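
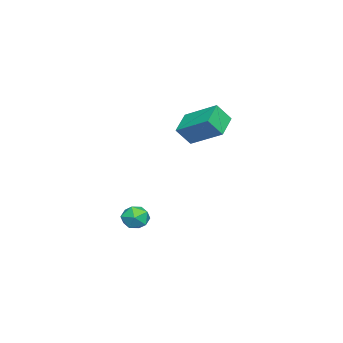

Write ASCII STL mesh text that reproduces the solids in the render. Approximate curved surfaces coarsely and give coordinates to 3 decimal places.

solid 
facet normal -0.223 0.322 0.920
outer loop
vertex 0.103 -1.918 -1.864
vertex -0.465 -2.386 -1.838
vertex 0.199 -2.6 -1.602
endloop
endfacet
facet normal 0.478 0.373 0.795
outer loop
vertex 0.103 -1.918 -1.864
vertex 0.199 -2.6 -1.602
vertex 0.705 -2.301 -2.046
endloop
endfacet
facet normal 0.570 0.790 0.224
outer loop
vertex 0.103 -1.918 -1.864
vertex 0.705 -2.301 -2.046
vertex 0.354 -1.903 -2.555
endloop
endfacet
facet normal -0.073 0.997 -0.005
outer loop
vertex 0.103 -1.918 -1.864
vertex 0.354 -1.903 -2.555
vertex -0.369 -1.955 -2.427
endloop
endfacet
facet normal -0.564 0.708 0.426
outer loop
vertex 0.103 -1.918 -1.864
vertex -0.369 -1.955 -2.427
vertex -0.465 -2.386 -1.838
endloop
endfacet
facet normal 0.721 -0.279 0.634
outer loop
vertex 0.705 -2.301 -2.046
vertex 0.199 -2.6 -1.602
vertex 0.509 -3.005 -2.133
endloop
endfacet
facet normal -0.414 -0.363 0.835
outer loop
vertex 0.199 -2.6 -1.602
vertex -0.465 -2.386 -1.838
vertex -0.214 -3.057 -2.005
endloop
endfacet
facet normal -0.964 0.264 0.036
outer loop
vertex -0.465 -2.386 -1.838
vertex -0.369 -1.955 -2.427
vertex -0.565 -2.659 -2.514
endloop
endfacet
facet normal -0.169 0.733 -0.658
outer loop
vertex -0.369 -1.955 -2.427
vertex 0.354 -1.903 -2.555
vertex -0.059 -2.36 -2.958
endloop
endfacet
facet normal 0.871 0.398 -0.289
outer loop
vertex 0.354 -1.903 -2.555
vertex 0.705 -2.301 -2.046
vertex 0.605 -2.574 -2.722
endloop
endfacet
facet normal 0.073 -0.997 0.005
outer loop
vertex 0.037 -3.042 -2.696
vertex 0.509 -3.005 -2.133
vertex -0.214 -3.057 -2.005
endloop
endfacet
facet normal -0.570 -0.790 -0.224
outer loop
vertex 0.037 -3.042 -2.696
vertex -0.214 -3.057 -2.005
vertex -0.565 -2.659 -2.514
endloop
endfacet
facet normal -0.478 -0.373 -0.795
outer loop
vertex 0.037 -3.042 -2.696
vertex -0.565 -2.659 -2.514
vertex -0.059 -2.36 -2.958
endloop
endfacet
facet normal 0.223 -0.322 -0.920
outer loop
vertex 0.037 -3.042 -2.696
vertex -0.059 -2.36 -2.958
vertex 0.605 -2.574 -2.722
endloop
endfacet
facet normal 0.564 -0.708 -0.426
outer loop
vertex 0.037 -3.042 -2.696
vertex 0.605 -2.574 -2.722
vertex 0.509 -3.005 -2.133
endloop
endfacet
facet normal 0.169 -0.733 0.658
outer loop
vertex -0.214 -3.057 -2.005
vertex 0.509 -3.005 -2.133
vertex 0.199 -2.6 -1.602
endloop
endfacet
facet normal -0.871 -0.398 0.289
outer loop
vertex -0.565 -2.659 -2.514
vertex -0.214 -3.057 -2.005
vertex -0.465 -2.386 -1.838
endloop
endfacet
facet normal -0.721 0.279 -0.634
outer loop
vertex -0.059 -2.36 -2.958
vertex -0.565 -2.659 -2.514
vertex -0.369 -1.955 -2.427
endloop
endfacet
facet normal 0.414 0.363 -0.835
outer loop
vertex 0.605 -2.574 -2.722
vertex -0.059 -2.36 -2.958
vertex 0.354 -1.903 -2.555
endloop
endfacet
facet normal 0.964 -0.264 -0.036
outer loop
vertex 0.509 -3.005 -2.133
vertex 0.605 -2.574 -2.722
vertex 0.705 -2.301 -2.046
endloop
endfacet
facet normal -0.909 0.020 0.415
outer loop
vertex -1.28 0.758 4.266
vertex -1.651 1.309 3.427
vertex -1.698 -0.802 3.426
endloop
endfacet
facet normal 0.347 -0.515 0.784
outer loop
vertex -0.489 -0.829 2.873
vertex -1.28 0.758 4.266
vertex -1.698 -0.802 3.426
endloop
endfacet
facet normal -0.909 0.020 0.417
outer loop
vertex -1.698 -0.802 3.426
vertex -1.651 1.309 3.427
vertex -2.07 -0.251 2.588
endloop
endfacet
facet normal -0.230 -0.857 -0.461
outer loop
vertex -2.07 -0.251 2.588
vertex -0.489 -0.829 2.873
vertex -1.698 -0.802 3.426
endloop
endfacet
facet normal 0.230 0.857 0.461
outer loop
vertex -1.28 0.758 4.266
vertex -0.442 1.282 2.874
vertex -1.651 1.309 3.427
endloop
endfacet
facet normal 0.347 -0.515 0.784
outer loop
vertex -0.07 0.731 3.712
vertex -1.28 0.758 4.266
vertex -0.489 -0.829 2.873
endloop
endfacet
facet normal 0.230 0.857 0.461
outer loop
vertex -0.07 0.731 3.712
vertex -0.442 1.282 2.874
vertex -1.28 0.758 4.266
endloop
endfacet
facet normal -0.347 0.515 -0.784
outer loop
vertex -1.651 1.309 3.427
vertex -0.442 1.282 2.874
vertex -2.07 -0.251 2.588
endloop
endfacet
facet normal -0.230 -0.857 -0.461
outer loop
vertex -0.86 -0.278 2.034
vertex -0.489 -0.829 2.873
vertex -2.07 -0.251 2.588
endloop
endfacet
facet normal -0.347 0.515 -0.784
outer loop
vertex -2.07 -0.251 2.588
vertex -0.442 1.282 2.874
vertex -0.86 -0.278 2.034
endloop
endfacet
facet normal 0.909 -0.021 -0.416
outer loop
vertex -0.86 -0.278 2.034
vertex -0.07 0.731 3.712
vertex -0.489 -0.829 2.873
endloop
endfacet
facet normal 0.909 -0.019 -0.416
outer loop
vertex -0.442 1.282 2.874
vertex -0.07 0.731 3.712
vertex -0.86 -0.278 2.034
endloop
endfacet

endsolid


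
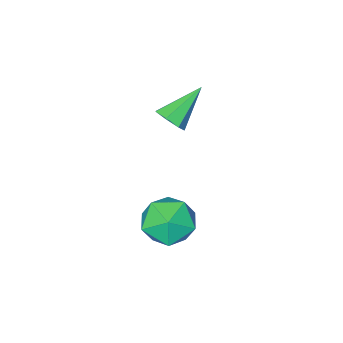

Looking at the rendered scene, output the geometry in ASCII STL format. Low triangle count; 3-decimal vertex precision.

solid 
facet normal 0.784 -0.000 -0.620
outer loop
vertex -2.5 -0.817 -1.927
vertex -2.844 -1.071 -2.362
vertex -2.753 -0.479 -2.247
endloop
endfacet
facet normal 0.123 0.729 0.673
outer loop
vertex -2.5 -0.817 -1.927
vertex -2.753 -0.479 -2.247
vertex -4.116 -1.069 -1.358
endloop
endfacet
facet normal 0.785 -0.000 -0.619
outer loop
vertex -2.753 -0.479 -2.247
vertex -2.844 -1.071 -2.362
vertex -3.074 -0.587 -2.654
endloop
endfacet
facet normal -0.371 0.927 0.047
outer loop
vertex -2.753 -0.479 -2.247
vertex -3.074 -0.587 -2.654
vertex -4.116 -1.069 -1.358
endloop
endfacet
facet normal 0.785 -0.001 -0.619
outer loop
vertex -3.074 -0.587 -2.654
vertex -2.844 -1.071 -2.362
vertex -3.222 -1.059 -2.841
endloop
endfacet
facet normal -0.776 0.427 -0.465
outer loop
vertex -3.074 -0.587 -2.654
vertex -3.222 -1.059 -2.841
vertex -4.116 -1.069 -1.358
endloop
endfacet
facet normal 0.785 -0.002 -0.620
outer loop
vertex -3.222 -1.059 -2.841
vertex -2.844 -1.071 -2.362
vertex -3.086 -1.54 -2.667
endloop
endfacet
facet normal -0.786 -0.394 -0.476
outer loop
vertex -3.222 -1.059 -2.841
vertex -3.086 -1.54 -2.667
vertex -4.116 -1.069 -1.358
endloop
endfacet
facet normal 0.785 -0.002 -0.620
outer loop
vertex -3.086 -1.54 -2.667
vertex -2.844 -1.071 -2.362
vertex -2.768 -1.668 -2.264
endloop
endfacet
facet normal -0.395 -0.919 0.020
outer loop
vertex -3.086 -1.54 -2.667
vertex -2.768 -1.668 -2.264
vertex -4.116 -1.069 -1.358
endloop
endfacet
facet normal 0.784 -0.002 -0.620
outer loop
vertex -2.768 -1.668 -2.264
vertex -2.844 -1.071 -2.362
vertex -2.507 -1.346 -1.935
endloop
endfacet
facet normal 0.105 -0.751 0.652
outer loop
vertex -2.768 -1.668 -2.264
vertex -2.507 -1.346 -1.935
vertex -4.116 -1.069 -1.358
endloop
endfacet
facet normal 0.785 -0.001 -0.620
outer loop
vertex -2.507 -1.346 -1.935
vertex -2.844 -1.071 -2.362
vertex -2.5 -0.817 -1.927
endloop
endfacet
facet normal 0.335 -0.019 0.942
outer loop
vertex -2.507 -1.346 -1.935
vertex -2.5 -0.817 -1.927
vertex -4.116 -1.069 -1.358
endloop
endfacet
facet normal -0.173 0.708 0.685
outer loop
vertex -0.415 3.447 -2.964
vertex -0.533 2.758 -2.281
vertex 0.354 3.135 -2.447
endloop
endfacet
facet normal 0.266 0.948 0.176
outer loop
vertex -0.415 3.447 -2.964
vertex 0.354 3.135 -2.447
vertex 0.442 3.289 -3.409
endloop
endfacet
facet normal -0.070 0.890 -0.451
outer loop
vertex -0.415 3.447 -2.964
vertex 0.442 3.289 -3.409
vertex -0.391 3.007 -3.837
endloop
endfacet
facet normal -0.717 0.615 -0.330
outer loop
vertex -0.415 3.447 -2.964
vertex -0.391 3.007 -3.837
vertex -0.993 2.679 -3.14
endloop
endfacet
facet normal -0.781 0.502 0.372
outer loop
vertex -0.415 3.447 -2.964
vertex -0.993 2.679 -3.14
vertex -0.533 2.758 -2.281
endloop
endfacet
facet normal 0.839 0.521 0.160
outer loop
vertex 0.442 3.289 -3.409
vertex 0.354 3.135 -2.447
vertex 0.853 2.501 -3.0
endloop
endfacet
facet normal 0.127 0.134 0.983
outer loop
vertex 0.354 3.135 -2.447
vertex -0.533 2.758 -2.281
vertex 0.251 2.173 -2.303
endloop
endfacet
facet normal -0.856 -0.199 0.477
outer loop
vertex -0.533 2.758 -2.281
vertex -0.993 2.679 -3.14
vertex -0.582 1.891 -2.731
endloop
endfacet
facet normal -0.752 -0.018 -0.658
outer loop
vertex -0.993 2.679 -3.14
vertex -0.391 3.007 -3.837
vertex -0.494 2.045 -3.693
endloop
endfacet
facet normal 0.295 0.427 -0.855
outer loop
vertex -0.391 3.007 -3.837
vertex 0.442 3.289 -3.409
vertex 0.393 2.422 -3.859
endloop
endfacet
facet normal 0.717 -0.615 0.330
outer loop
vertex 0.275 1.733 -3.176
vertex 0.853 2.501 -3.0
vertex 0.251 2.173 -2.303
endloop
endfacet
facet normal 0.070 -0.890 0.451
outer loop
vertex 0.275 1.733 -3.176
vertex 0.251 2.173 -2.303
vertex -0.582 1.891 -2.731
endloop
endfacet
facet normal -0.266 -0.948 -0.176
outer loop
vertex 0.275 1.733 -3.176
vertex -0.582 1.891 -2.731
vertex -0.494 2.045 -3.693
endloop
endfacet
facet normal 0.173 -0.708 -0.685
outer loop
vertex 0.275 1.733 -3.176
vertex -0.494 2.045 -3.693
vertex 0.393 2.422 -3.859
endloop
endfacet
facet normal 0.781 -0.502 -0.372
outer loop
vertex 0.275 1.733 -3.176
vertex 0.393 2.422 -3.859
vertex 0.853 2.501 -3.0
endloop
endfacet
facet normal 0.752 0.018 0.658
outer loop
vertex 0.251 2.173 -2.303
vertex 0.853 2.501 -3.0
vertex 0.354 3.135 -2.447
endloop
endfacet
facet normal -0.295 -0.427 0.855
outer loop
vertex -0.582 1.891 -2.731
vertex 0.251 2.173 -2.303
vertex -0.533 2.758 -2.281
endloop
endfacet
facet normal -0.839 -0.521 -0.160
outer loop
vertex -0.494 2.045 -3.693
vertex -0.582 1.891 -2.731
vertex -0.993 2.679 -3.14
endloop
endfacet
facet normal -0.127 -0.134 -0.983
outer loop
vertex 0.393 2.422 -3.859
vertex -0.494 2.045 -3.693
vertex -0.391 3.007 -3.837
endloop
endfacet
facet normal 0.856 0.199 -0.477
outer loop
vertex 0.853 2.501 -3.0
vertex 0.393 2.422 -3.859
vertex 0.442 3.289 -3.409
endloop
endfacet

endsolid


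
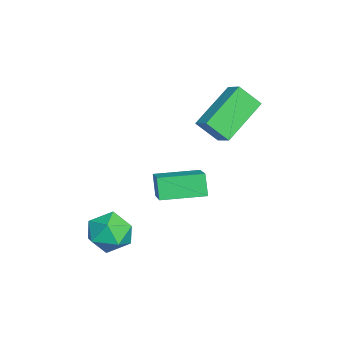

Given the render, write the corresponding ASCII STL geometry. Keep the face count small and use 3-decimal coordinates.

solid 
facet normal -0.727 -0.505 -0.465
outer loop
vertex -2.597 3.83 3.267
vertex -2.607 4.631 2.414
vertex -1.155 2.725 2.213
endloop
endfacet
facet normal 0.008 -0.685 0.729
outer loop
vertex -0.573 3.129 2.586
vertex -2.597 3.83 3.267
vertex -1.155 2.725 2.213
endloop
endfacet
facet normal -0.727 -0.505 -0.465
outer loop
vertex -1.155 2.725 2.213
vertex -2.607 4.631 2.414
vertex -1.165 3.526 1.36
endloop
endfacet
facet normal 0.687 -0.526 -0.502
outer loop
vertex -1.165 3.526 1.36
vertex -0.573 3.129 2.586
vertex -1.155 2.725 2.213
endloop
endfacet
facet normal -0.687 0.526 0.502
outer loop
vertex -2.597 3.83 3.267
vertex -2.025 5.035 2.787
vertex -2.607 4.631 2.414
endloop
endfacet
facet normal 0.008 -0.685 0.729
outer loop
vertex -2.015 4.234 3.64
vertex -2.597 3.83 3.267
vertex -0.573 3.129 2.586
endloop
endfacet
facet normal -0.687 0.526 0.502
outer loop
vertex -2.015 4.234 3.64
vertex -2.025 5.035 2.787
vertex -2.597 3.83 3.267
endloop
endfacet
facet normal -0.008 0.685 -0.729
outer loop
vertex -2.607 4.631 2.414
vertex -2.025 5.035 2.787
vertex -1.165 3.526 1.36
endloop
endfacet
facet normal 0.687 -0.526 -0.502
outer loop
vertex -0.583 3.93 1.733
vertex -0.573 3.129 2.586
vertex -1.165 3.526 1.36
endloop
endfacet
facet normal -0.008 0.685 -0.729
outer loop
vertex -1.165 3.526 1.36
vertex -2.025 5.035 2.787
vertex -0.583 3.93 1.733
endloop
endfacet
facet normal 0.727 0.505 0.465
outer loop
vertex -0.583 3.93 1.733
vertex -2.015 4.234 3.64
vertex -0.573 3.129 2.586
endloop
endfacet
facet normal 0.727 0.505 0.465
outer loop
vertex -2.025 5.035 2.787
vertex -2.015 4.234 3.64
vertex -0.583 3.93 1.733
endloop
endfacet
facet normal -0.906 0.135 0.401
outer loop
vertex 1.57 -0.391 -1.103
vertex 1.952 0.06 -0.391
vertex 1.688 0.525 -1.145
endloop
endfacet
facet normal -0.944 0.107 -0.311
outer loop
vertex 1.57 -0.391 -1.103
vertex 1.688 0.525 -1.145
vertex 1.872 0.0 -1.885
endloop
endfacet
facet normal -0.676 -0.520 -0.521
outer loop
vertex 1.57 -0.391 -1.103
vertex 1.872 0.0 -1.885
vertex 2.25 -0.79 -1.587
endloop
endfacet
facet normal -0.473 -0.879 0.060
outer loop
vertex 1.57 -0.391 -1.103
vertex 2.25 -0.79 -1.587
vertex 2.299 -0.753 -0.664
endloop
endfacet
facet normal -0.615 -0.474 0.630
outer loop
vertex 1.57 -0.391 -1.103
vertex 2.299 -0.753 -0.664
vertex 1.952 0.06 -0.391
endloop
endfacet
facet normal -0.529 0.624 -0.575
outer loop
vertex 1.872 0.0 -1.885
vertex 1.688 0.525 -1.145
vertex 2.441 0.693 -1.656
endloop
endfacet
facet normal -0.468 0.670 0.577
outer loop
vertex 1.688 0.525 -1.145
vertex 1.952 0.06 -0.391
vertex 2.49 0.73 -0.733
endloop
endfacet
facet normal 0.004 -0.317 0.948
outer loop
vertex 1.952 0.06 -0.391
vertex 2.299 -0.753 -0.664
vertex 2.868 -0.06 -0.435
endloop
endfacet
facet normal 0.235 -0.972 0.026
outer loop
vertex 2.299 -0.753 -0.664
vertex 2.25 -0.79 -1.587
vertex 3.052 -0.585 -1.175
endloop
endfacet
facet normal -0.095 -0.391 -0.916
outer loop
vertex 2.25 -0.79 -1.587
vertex 1.872 0.0 -1.885
vertex 2.788 -0.12 -1.929
endloop
endfacet
facet normal 0.473 0.879 -0.060
outer loop
vertex 3.17 0.331 -1.217
vertex 2.441 0.693 -1.656
vertex 2.49 0.73 -0.733
endloop
endfacet
facet normal 0.676 0.520 0.521
outer loop
vertex 3.17 0.331 -1.217
vertex 2.49 0.73 -0.733
vertex 2.868 -0.06 -0.435
endloop
endfacet
facet normal 0.944 -0.107 0.311
outer loop
vertex 3.17 0.331 -1.217
vertex 2.868 -0.06 -0.435
vertex 3.052 -0.585 -1.175
endloop
endfacet
facet normal 0.906 -0.135 -0.401
outer loop
vertex 3.17 0.331 -1.217
vertex 3.052 -0.585 -1.175
vertex 2.788 -0.12 -1.929
endloop
endfacet
facet normal 0.615 0.474 -0.630
outer loop
vertex 3.17 0.331 -1.217
vertex 2.788 -0.12 -1.929
vertex 2.441 0.693 -1.656
endloop
endfacet
facet normal -0.235 0.972 -0.026
outer loop
vertex 2.49 0.73 -0.733
vertex 2.441 0.693 -1.656
vertex 1.688 0.525 -1.145
endloop
endfacet
facet normal 0.095 0.391 0.916
outer loop
vertex 2.868 -0.06 -0.435
vertex 2.49 0.73 -0.733
vertex 1.952 0.06 -0.391
endloop
endfacet
facet normal 0.529 -0.624 0.575
outer loop
vertex 3.052 -0.585 -1.175
vertex 2.868 -0.06 -0.435
vertex 2.299 -0.753 -0.664
endloop
endfacet
facet normal 0.468 -0.670 -0.577
outer loop
vertex 2.788 -0.12 -1.929
vertex 3.052 -0.585 -1.175
vertex 2.25 -0.79 -1.587
endloop
endfacet
facet normal -0.004 0.317 -0.948
outer loop
vertex 2.441 0.693 -1.656
vertex 2.788 -0.12 -1.929
vertex 1.872 0.0 -1.885
endloop
endfacet
facet normal -0.875 -0.139 -0.463
outer loop
vertex -0.989 1.227 -0.376
vertex -1.293 2.898 -0.303
vertex -0.553 1.344 -1.235
endloop
endfacet
facet normal 0.178 -0.983 -0.043
outer loop
vertex 0.953 1.582 -0.437
vertex -0.989 1.227 -0.376
vertex -0.553 1.344 -1.235
endloop
endfacet
facet normal -0.875 -0.138 -0.464
outer loop
vertex -0.553 1.344 -1.235
vertex -1.293 2.898 -0.303
vertex -0.856 3.015 -1.161
endloop
endfacet
facet normal 0.450 0.121 -0.885
outer loop
vertex -0.856 3.015 -1.161
vertex 0.953 1.582 -0.437
vertex -0.553 1.344 -1.235
endloop
endfacet
facet normal -0.450 -0.121 0.885
outer loop
vertex -0.989 1.227 -0.376
vertex 0.213 3.136 0.495
vertex -1.293 2.898 -0.303
endloop
endfacet
facet normal 0.178 -0.983 -0.043
outer loop
vertex 0.516 1.465 0.421
vertex -0.989 1.227 -0.376
vertex 0.953 1.582 -0.437
endloop
endfacet
facet normal -0.450 -0.121 0.885
outer loop
vertex 0.516 1.465 0.421
vertex 0.213 3.136 0.495
vertex -0.989 1.227 -0.376
endloop
endfacet
facet normal -0.178 0.983 0.043
outer loop
vertex -1.293 2.898 -0.303
vertex 0.213 3.136 0.495
vertex -0.856 3.015 -1.161
endloop
endfacet
facet normal 0.450 0.120 -0.885
outer loop
vertex 0.649 3.253 -0.364
vertex 0.953 1.582 -0.437
vertex -0.856 3.015 -1.161
endloop
endfacet
facet normal -0.178 0.983 0.043
outer loop
vertex -0.856 3.015 -1.161
vertex 0.213 3.136 0.495
vertex 0.649 3.253 -0.364
endloop
endfacet
facet normal 0.875 0.139 0.464
outer loop
vertex 0.649 3.253 -0.364
vertex 0.516 1.465 0.421
vertex 0.953 1.582 -0.437
endloop
endfacet
facet normal 0.875 0.138 0.463
outer loop
vertex 0.213 3.136 0.495
vertex 0.516 1.465 0.421
vertex 0.649 3.253 -0.364
endloop
endfacet

endsolid


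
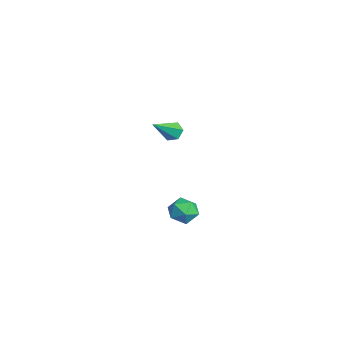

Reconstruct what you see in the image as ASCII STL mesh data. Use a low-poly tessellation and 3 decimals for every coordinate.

solid 
facet normal -0.937 -0.280 0.209
outer loop
vertex 2.947 0.5 -3.641
vertex 3.206 -0.175 -3.384
vertex 3.136 0.418 -2.902
endloop
endfacet
facet normal -0.864 0.427 0.268
outer loop
vertex 2.947 0.5 -3.641
vertex 3.136 0.418 -2.902
vertex 3.334 1.056 -3.28
endloop
endfacet
facet normal -0.639 0.679 -0.361
outer loop
vertex 2.947 0.5 -3.641
vertex 3.334 1.056 -3.28
vertex 3.527 0.857 -3.996
endloop
endfacet
facet normal -0.574 0.128 -0.809
outer loop
vertex 2.947 0.5 -3.641
vertex 3.527 0.857 -3.996
vertex 3.447 0.096 -4.06
endloop
endfacet
facet normal -0.758 -0.465 -0.457
outer loop
vertex 2.947 0.5 -3.641
vertex 3.447 0.096 -4.06
vertex 3.206 -0.175 -3.384
endloop
endfacet
facet normal -0.354 0.556 0.752
outer loop
vertex 3.334 1.056 -3.28
vertex 3.136 0.418 -2.902
vertex 3.833 0.724 -2.8
endloop
endfacet
facet normal -0.474 -0.588 0.655
outer loop
vertex 3.136 0.418 -2.902
vertex 3.206 -0.175 -3.384
vertex 3.753 -0.037 -2.864
endloop
endfacet
facet normal -0.185 -0.888 -0.422
outer loop
vertex 3.206 -0.175 -3.384
vertex 3.447 0.096 -4.06
vertex 3.946 -0.236 -3.58
endloop
endfacet
facet normal 0.114 0.071 -0.991
outer loop
vertex 3.447 0.096 -4.06
vertex 3.527 0.857 -3.996
vertex 4.144 0.402 -3.958
endloop
endfacet
facet normal 0.009 0.964 -0.265
outer loop
vertex 3.527 0.857 -3.996
vertex 3.334 1.056 -3.28
vertex 4.074 0.995 -3.476
endloop
endfacet
facet normal 0.574 -0.128 0.809
outer loop
vertex 4.333 0.32 -3.219
vertex 3.833 0.724 -2.8
vertex 3.753 -0.037 -2.864
endloop
endfacet
facet normal 0.639 -0.679 0.361
outer loop
vertex 4.333 0.32 -3.219
vertex 3.753 -0.037 -2.864
vertex 3.946 -0.236 -3.58
endloop
endfacet
facet normal 0.864 -0.427 -0.268
outer loop
vertex 4.333 0.32 -3.219
vertex 3.946 -0.236 -3.58
vertex 4.144 0.402 -3.958
endloop
endfacet
facet normal 0.937 0.280 -0.209
outer loop
vertex 4.333 0.32 -3.219
vertex 4.144 0.402 -3.958
vertex 4.074 0.995 -3.476
endloop
endfacet
facet normal 0.758 0.465 0.457
outer loop
vertex 4.333 0.32 -3.219
vertex 4.074 0.995 -3.476
vertex 3.833 0.724 -2.8
endloop
endfacet
facet normal -0.114 -0.071 0.991
outer loop
vertex 3.753 -0.037 -2.864
vertex 3.833 0.724 -2.8
vertex 3.136 0.418 -2.902
endloop
endfacet
facet normal -0.009 -0.964 0.265
outer loop
vertex 3.946 -0.236 -3.58
vertex 3.753 -0.037 -2.864
vertex 3.206 -0.175 -3.384
endloop
endfacet
facet normal 0.354 -0.556 -0.752
outer loop
vertex 4.144 0.402 -3.958
vertex 3.946 -0.236 -3.58
vertex 3.447 0.096 -4.06
endloop
endfacet
facet normal 0.474 0.588 -0.655
outer loop
vertex 4.074 0.995 -3.476
vertex 4.144 0.402 -3.958
vertex 3.527 0.857 -3.996
endloop
endfacet
facet normal 0.185 0.888 0.422
outer loop
vertex 3.833 0.724 -2.8
vertex 4.074 0.995 -3.476
vertex 3.334 1.056 -3.28
endloop
endfacet
facet normal -0.480 0.631 -0.610
outer loop
vertex -2.483 1.308 -2.657
vertex -2.664 1.606 -2.206
vertex -2.17 1.74 -2.456
endloop
endfacet
facet normal 0.783 -0.319 -0.533
outer loop
vertex -2.483 1.308 -2.657
vertex -2.17 1.74 -2.456
vertex -1.756 0.414 -1.054
endloop
endfacet
facet normal -0.480 0.631 -0.610
outer loop
vertex -2.17 1.74 -2.456
vertex -2.664 1.606 -2.206
vertex -2.351 2.038 -2.005
endloop
endfacet
facet normal 0.912 0.396 0.105
outer loop
vertex -2.17 1.74 -2.456
vertex -2.351 2.038 -2.005
vertex -1.756 0.414 -1.054
endloop
endfacet
facet normal -0.480 0.631 -0.610
outer loop
vertex -2.351 2.038 -2.005
vertex -2.664 1.606 -2.206
vertex -2.845 1.904 -1.755
endloop
endfacet
facet normal 0.250 0.556 0.793
outer loop
vertex -2.351 2.038 -2.005
vertex -2.845 1.904 -1.755
vertex -1.756 0.414 -1.054
endloop
endfacet
facet normal -0.481 0.630 -0.609
outer loop
vertex -2.845 1.904 -1.755
vertex -2.664 1.606 -2.206
vertex -3.158 1.472 -1.955
endloop
endfacet
facet normal -0.540 0.001 0.842
outer loop
vertex -2.845 1.904 -1.755
vertex -3.158 1.472 -1.955
vertex -1.756 0.414 -1.054
endloop
endfacet
facet normal -0.481 0.630 -0.609
outer loop
vertex -3.158 1.472 -1.955
vertex -2.664 1.606 -2.206
vertex -2.977 1.174 -2.406
endloop
endfacet
facet normal -0.670 -0.714 0.203
outer loop
vertex -3.158 1.472 -1.955
vertex -2.977 1.174 -2.406
vertex -1.756 0.414 -1.054
endloop
endfacet
facet normal -0.481 0.630 -0.609
outer loop
vertex -2.977 1.174 -2.406
vertex -2.664 1.606 -2.206
vertex -2.483 1.308 -2.657
endloop
endfacet
facet normal -0.009 -0.875 -0.484
outer loop
vertex -2.977 1.174 -2.406
vertex -2.483 1.308 -2.657
vertex -1.756 0.414 -1.054
endloop
endfacet

endsolid


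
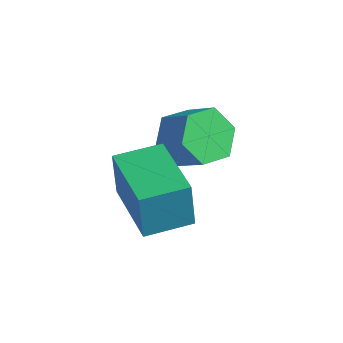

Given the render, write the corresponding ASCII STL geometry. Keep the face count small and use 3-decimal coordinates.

solid 
facet normal -0.867 0.483 -0.119
outer loop
vertex -0.934 -2.933 -1.888
vertex -0.311 -1.805 -1.848
vertex -0.776 -2.974 -3.208
endloop
endfacet
facet normal -0.483 -0.875 -0.031
outer loop
vertex 0.951 -3.935 -2.972
vertex -0.934 -2.933 -1.888
vertex -0.776 -2.974 -3.208
endloop
endfacet
facet normal -0.868 0.483 -0.118
outer loop
vertex -0.776 -2.974 -3.208
vertex -0.311 -1.805 -1.848
vertex -0.153 -1.845 -3.168
endloop
endfacet
facet normal 0.119 -0.030 -0.992
outer loop
vertex -0.153 -1.845 -3.168
vertex 0.951 -3.935 -2.972
vertex -0.776 -2.974 -3.208
endloop
endfacet
facet normal -0.119 0.030 0.992
outer loop
vertex -0.934 -2.933 -1.888
vertex 1.416 -2.766 -1.612
vertex -0.311 -1.805 -1.848
endloop
endfacet
facet normal -0.483 -0.875 -0.031
outer loop
vertex 0.793 -3.895 -1.652
vertex -0.934 -2.933 -1.888
vertex 0.951 -3.935 -2.972
endloop
endfacet
facet normal -0.119 0.030 0.992
outer loop
vertex 0.793 -3.895 -1.652
vertex 1.416 -2.766 -1.612
vertex -0.934 -2.933 -1.888
endloop
endfacet
facet normal 0.483 0.875 0.031
outer loop
vertex -0.311 -1.805 -1.848
vertex 1.416 -2.766 -1.612
vertex -0.153 -1.845 -3.168
endloop
endfacet
facet normal 0.119 -0.030 -0.992
outer loop
vertex 1.574 -2.807 -2.932
vertex 0.951 -3.935 -2.972
vertex -0.153 -1.845 -3.168
endloop
endfacet
facet normal 0.483 0.875 0.031
outer loop
vertex -0.153 -1.845 -3.168
vertex 1.416 -2.766 -1.612
vertex 1.574 -2.807 -2.932
endloop
endfacet
facet normal 0.867 -0.483 0.118
outer loop
vertex 1.574 -2.807 -2.932
vertex 0.793 -3.895 -1.652
vertex 0.951 -3.935 -2.972
endloop
endfacet
facet normal 0.868 -0.483 0.119
outer loop
vertex 1.416 -2.766 -1.612
vertex 0.793 -3.895 -1.652
vertex 1.574 -2.807 -2.932
endloop
endfacet
facet normal -0.780 0.027 -0.626
outer loop
vertex -0.12 -0.52 -3.336
vertex -0.637 -0.705 -2.7
vertex -0.464 0.097 -2.881
endloop
endfacet
facet normal 0.474 0.678 -0.562
outer loop
vertex -0.12 -0.52 -3.336
vertex -0.464 0.097 -2.881
vertex 0.753 -0.55 -2.636
endloop
endfacet
facet normal 0.474 0.678 -0.561
outer loop
vertex 0.753 -0.55 -2.636
vertex -0.464 0.097 -2.881
vertex 0.41 0.066 -2.181
endloop
endfacet
facet normal 0.780 -0.027 0.625
outer loop
vertex 0.753 -0.55 -2.636
vertex 0.41 0.066 -2.181
vertex 0.237 -0.735 -2.0
endloop
endfacet
facet normal -0.780 0.027 -0.625
outer loop
vertex -0.464 0.097 -2.881
vertex -0.637 -0.705 -2.7
vertex -0.98 -0.088 -2.245
endloop
endfacet
facet normal -0.117 0.975 0.189
outer loop
vertex -0.464 0.097 -2.881
vertex -0.98 -0.088 -2.245
vertex 0.41 0.066 -2.181
endloop
endfacet
facet normal -0.117 0.975 0.189
outer loop
vertex 0.41 0.066 -2.181
vertex -0.98 -0.088 -2.245
vertex -0.107 -0.119 -1.545
endloop
endfacet
facet normal 0.780 -0.027 0.626
outer loop
vertex 0.41 0.066 -2.181
vertex -0.107 -0.119 -1.545
vertex 0.237 -0.735 -2.0
endloop
endfacet
facet normal -0.780 0.027 -0.625
outer loop
vertex -0.98 -0.088 -2.245
vertex -0.637 -0.705 -2.7
vertex -1.153 -0.89 -2.064
endloop
endfacet
facet normal -0.591 0.297 0.750
outer loop
vertex -0.98 -0.088 -2.245
vertex -1.153 -0.89 -2.064
vertex -0.107 -0.119 -1.545
endloop
endfacet
facet normal -0.591 0.297 0.750
outer loop
vertex -0.107 -0.119 -1.545
vertex -1.153 -0.89 -2.064
vertex -0.28 -0.92 -1.364
endloop
endfacet
facet normal 0.780 -0.027 0.626
outer loop
vertex -0.107 -0.119 -1.545
vertex -0.28 -0.92 -1.364
vertex 0.237 -0.735 -2.0
endloop
endfacet
facet normal -0.780 0.027 -0.625
outer loop
vertex -1.153 -0.89 -2.064
vertex -0.637 -0.705 -2.7
vertex -0.81 -1.506 -2.519
endloop
endfacet
facet normal -0.474 -0.678 0.562
outer loop
vertex -1.153 -0.89 -2.064
vertex -0.81 -1.506 -2.519
vertex -0.28 -0.92 -1.364
endloop
endfacet
facet normal -0.474 -0.678 0.562
outer loop
vertex -0.28 -0.92 -1.364
vertex -0.81 -1.506 -2.519
vertex 0.064 -1.537 -1.819
endloop
endfacet
facet normal 0.780 -0.027 0.626
outer loop
vertex -0.28 -0.92 -1.364
vertex 0.064 -1.537 -1.819
vertex 0.237 -0.735 -2.0
endloop
endfacet
facet normal -0.780 0.027 -0.626
outer loop
vertex -0.81 -1.506 -2.519
vertex -0.637 -0.705 -2.7
vertex -0.293 -1.321 -3.155
endloop
endfacet
facet normal 0.117 -0.975 -0.189
outer loop
vertex -0.81 -1.506 -2.519
vertex -0.293 -1.321 -3.155
vertex 0.064 -1.537 -1.819
endloop
endfacet
facet normal 0.117 -0.975 -0.189
outer loop
vertex 0.064 -1.537 -1.819
vertex -0.293 -1.321 -3.155
vertex 0.58 -1.352 -2.455
endloop
endfacet
facet normal 0.780 -0.027 0.625
outer loop
vertex 0.064 -1.537 -1.819
vertex 0.58 -1.352 -2.455
vertex 0.237 -0.735 -2.0
endloop
endfacet
facet normal -0.780 0.027 -0.626
outer loop
vertex -0.293 -1.321 -3.155
vertex -0.637 -0.705 -2.7
vertex -0.12 -0.52 -3.336
endloop
endfacet
facet normal 0.591 -0.297 -0.750
outer loop
vertex -0.293 -1.321 -3.155
vertex -0.12 -0.52 -3.336
vertex 0.58 -1.352 -2.455
endloop
endfacet
facet normal 0.591 -0.297 -0.750
outer loop
vertex 0.58 -1.352 -2.455
vertex -0.12 -0.52 -3.336
vertex 0.753 -0.55 -2.636
endloop
endfacet
facet normal 0.780 -0.027 0.625
outer loop
vertex 0.58 -1.352 -2.455
vertex 0.753 -0.55 -2.636
vertex 0.237 -0.735 -2.0
endloop
endfacet

endsolid


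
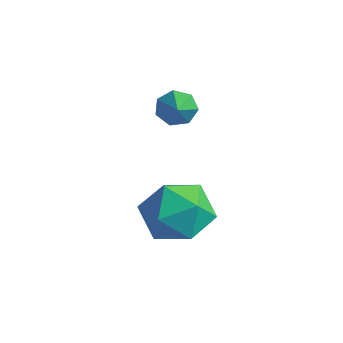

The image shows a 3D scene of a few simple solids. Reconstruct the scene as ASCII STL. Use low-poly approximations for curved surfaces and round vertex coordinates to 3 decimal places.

solid 
facet normal -0.472 0.337 0.815
outer loop
vertex 3.076 0.842 1.332
vertex 2.076 0.311 0.972
vertex 2.846 -0.276 1.661
endloop
endfacet
facet normal 0.222 0.233 0.947
outer loop
vertex 3.076 0.842 1.332
vertex 2.846 -0.276 1.661
vertex 3.944 0.031 1.328
endloop
endfacet
facet normal 0.596 0.635 0.491
outer loop
vertex 3.076 0.842 1.332
vertex 3.944 0.031 1.328
vertex 3.853 0.808 0.434
endloop
endfacet
facet normal 0.133 0.988 0.078
outer loop
vertex 3.076 0.842 1.332
vertex 3.853 0.808 0.434
vertex 2.699 0.981 0.214
endloop
endfacet
facet normal -0.527 0.804 0.277
outer loop
vertex 3.076 0.842 1.332
vertex 2.699 0.981 0.214
vertex 2.076 0.311 0.972
endloop
endfacet
facet normal 0.372 -0.451 0.811
outer loop
vertex 3.944 0.031 1.328
vertex 2.846 -0.276 1.661
vertex 3.481 -1.001 0.966
endloop
endfacet
facet normal -0.750 -0.284 0.597
outer loop
vertex 2.846 -0.276 1.661
vertex 2.076 0.311 0.972
vertex 2.327 -0.828 0.746
endloop
endfacet
facet normal -0.839 0.472 -0.272
outer loop
vertex 2.076 0.311 0.972
vertex 2.699 0.981 0.214
vertex 2.236 -0.051 -0.148
endloop
endfacet
facet normal 0.229 0.771 -0.595
outer loop
vertex 2.699 0.981 0.214
vertex 3.853 0.808 0.434
vertex 3.334 0.256 -0.481
endloop
endfacet
facet normal 0.977 0.200 0.075
outer loop
vertex 3.853 0.808 0.434
vertex 3.944 0.031 1.328
vertex 4.104 -0.331 0.208
endloop
endfacet
facet normal -0.133 -0.988 -0.078
outer loop
vertex 3.104 -0.862 -0.152
vertex 3.481 -1.001 0.966
vertex 2.327 -0.828 0.746
endloop
endfacet
facet normal -0.596 -0.635 -0.491
outer loop
vertex 3.104 -0.862 -0.152
vertex 2.327 -0.828 0.746
vertex 2.236 -0.051 -0.148
endloop
endfacet
facet normal -0.222 -0.233 -0.947
outer loop
vertex 3.104 -0.862 -0.152
vertex 2.236 -0.051 -0.148
vertex 3.334 0.256 -0.481
endloop
endfacet
facet normal 0.472 -0.337 -0.815
outer loop
vertex 3.104 -0.862 -0.152
vertex 3.334 0.256 -0.481
vertex 4.104 -0.331 0.208
endloop
endfacet
facet normal 0.527 -0.804 -0.277
outer loop
vertex 3.104 -0.862 -0.152
vertex 4.104 -0.331 0.208
vertex 3.481 -1.001 0.966
endloop
endfacet
facet normal -0.229 -0.771 0.595
outer loop
vertex 2.327 -0.828 0.746
vertex 3.481 -1.001 0.966
vertex 2.846 -0.276 1.661
endloop
endfacet
facet normal -0.977 -0.200 -0.075
outer loop
vertex 2.236 -0.051 -0.148
vertex 2.327 -0.828 0.746
vertex 2.076 0.311 0.972
endloop
endfacet
facet normal -0.372 0.451 -0.811
outer loop
vertex 3.334 0.256 -0.481
vertex 2.236 -0.051 -0.148
vertex 2.699 0.981 0.214
endloop
endfacet
facet normal 0.750 0.284 -0.597
outer loop
vertex 4.104 -0.331 0.208
vertex 3.334 0.256 -0.481
vertex 3.853 0.808 0.434
endloop
endfacet
facet normal 0.839 -0.472 0.272
outer loop
vertex 3.481 -1.001 0.966
vertex 4.104 -0.331 0.208
vertex 3.944 0.031 1.328
endloop
endfacet
facet normal -0.672 0.521 -0.526
outer loop
vertex 1.64 1.598 2.839
vertex 1.201 1.49 3.293
vertex 1.615 1.976 3.245
endloop
endfacet
facet normal 0.908 0.333 -0.254
outer loop
vertex 1.64 1.598 2.839
vertex 1.615 1.976 3.245
vertex 2.419 0.55 4.247
endloop
endfacet
facet normal -0.672 0.521 -0.526
outer loop
vertex 1.615 1.976 3.245
vertex 1.201 1.49 3.293
vertex 1.279 1.989 3.687
endloop
endfacet
facet normal 0.610 0.656 0.444
outer loop
vertex 1.615 1.976 3.245
vertex 1.279 1.989 3.687
vertex 2.419 0.55 4.247
endloop
endfacet
facet normal -0.672 0.521 -0.527
outer loop
vertex 1.279 1.989 3.687
vertex 1.201 1.49 3.293
vertex 0.884 1.626 3.832
endloop
endfacet
facet normal 0.005 0.366 0.931
outer loop
vertex 1.279 1.989 3.687
vertex 0.884 1.626 3.832
vertex 2.419 0.55 4.247
endloop
endfacet
facet normal -0.673 0.519 -0.527
outer loop
vertex 0.884 1.626 3.832
vertex 1.201 1.49 3.293
vertex 0.729 1.161 3.572
endloop
endfacet
facet normal -0.449 -0.318 0.835
outer loop
vertex 0.884 1.626 3.832
vertex 0.729 1.161 3.572
vertex 2.419 0.55 4.247
endloop
endfacet
facet normal -0.673 0.519 -0.526
outer loop
vertex 0.729 1.161 3.572
vertex 1.201 1.49 3.293
vertex 0.929 0.944 3.102
endloop
endfacet
facet normal -0.411 -0.881 0.232
outer loop
vertex 0.729 1.161 3.572
vertex 0.929 0.944 3.102
vertex 2.419 0.55 4.247
endloop
endfacet
facet normal -0.672 0.519 -0.528
outer loop
vertex 0.929 0.944 3.102
vertex 1.201 1.49 3.293
vertex 1.335 1.138 2.776
endloop
endfacet
facet normal 0.089 -0.901 -0.425
outer loop
vertex 0.929 0.944 3.102
vertex 1.335 1.138 2.776
vertex 2.419 0.55 4.247
endloop
endfacet
facet normal -0.673 0.518 -0.527
outer loop
vertex 1.335 1.138 2.776
vertex 1.201 1.49 3.293
vertex 1.64 1.598 2.839
endloop
endfacet
facet normal 0.676 -0.360 -0.642
outer loop
vertex 1.335 1.138 2.776
vertex 1.64 1.598 2.839
vertex 2.419 0.55 4.247
endloop
endfacet

endsolid


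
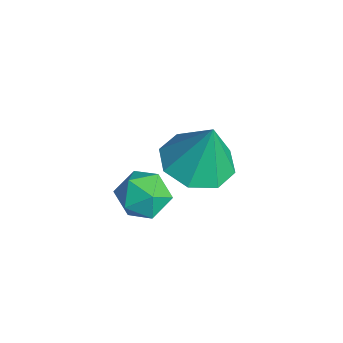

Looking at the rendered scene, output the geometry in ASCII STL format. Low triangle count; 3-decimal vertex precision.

solid 
facet normal -0.500 0.070 0.863
outer loop
vertex -1.433 0.495 3.277
vertex -2.003 0.075 2.981
vertex -1.422 -0.27 3.345
endloop
endfacet
facet normal 0.206 0.090 0.975
outer loop
vertex -1.433 0.495 3.277
vertex -1.422 -0.27 3.345
vertex -0.777 0.11 3.174
endloop
endfacet
facet normal 0.471 0.640 0.607
outer loop
vertex -1.433 0.495 3.277
vertex -0.777 0.11 3.174
vertex -0.96 0.689 2.705
endloop
endfacet
facet normal -0.069 0.961 0.269
outer loop
vertex -1.433 0.495 3.277
vertex -0.96 0.689 2.705
vertex -1.718 0.668 2.586
endloop
endfacet
facet normal -0.670 0.607 0.428
outer loop
vertex -1.433 0.495 3.277
vertex -1.718 0.668 2.586
vertex -2.003 0.075 2.981
endloop
endfacet
facet normal 0.488 -0.510 0.708
outer loop
vertex -0.777 0.11 3.174
vertex -1.422 -0.27 3.345
vertex -0.942 -0.548 2.814
endloop
endfacet
facet normal -0.653 -0.542 0.529
outer loop
vertex -1.422 -0.27 3.345
vertex -2.003 0.075 2.981
vertex -1.7 -0.569 2.695
endloop
endfacet
facet normal -0.928 0.329 -0.176
outer loop
vertex -2.003 0.075 2.981
vertex -1.718 0.668 2.586
vertex -1.883 0.01 2.226
endloop
endfacet
facet normal 0.043 0.901 -0.433
outer loop
vertex -1.718 0.668 2.586
vertex -0.96 0.689 2.705
vertex -1.238 0.39 2.055
endloop
endfacet
facet normal 0.917 0.381 0.113
outer loop
vertex -0.96 0.689 2.705
vertex -0.777 0.11 3.174
vertex -0.657 0.045 2.419
endloop
endfacet
facet normal 0.069 -0.961 -0.269
outer loop
vertex -1.227 -0.375 2.123
vertex -0.942 -0.548 2.814
vertex -1.7 -0.569 2.695
endloop
endfacet
facet normal -0.471 -0.640 -0.607
outer loop
vertex -1.227 -0.375 2.123
vertex -1.7 -0.569 2.695
vertex -1.883 0.01 2.226
endloop
endfacet
facet normal -0.206 -0.090 -0.975
outer loop
vertex -1.227 -0.375 2.123
vertex -1.883 0.01 2.226
vertex -1.238 0.39 2.055
endloop
endfacet
facet normal 0.500 -0.070 -0.863
outer loop
vertex -1.227 -0.375 2.123
vertex -1.238 0.39 2.055
vertex -0.657 0.045 2.419
endloop
endfacet
facet normal 0.670 -0.607 -0.428
outer loop
vertex -1.227 -0.375 2.123
vertex -0.657 0.045 2.419
vertex -0.942 -0.548 2.814
endloop
endfacet
facet normal -0.043 -0.901 0.433
outer loop
vertex -1.7 -0.569 2.695
vertex -0.942 -0.548 2.814
vertex -1.422 -0.27 3.345
endloop
endfacet
facet normal -0.917 -0.381 -0.113
outer loop
vertex -1.883 0.01 2.226
vertex -1.7 -0.569 2.695
vertex -2.003 0.075 2.981
endloop
endfacet
facet normal -0.488 0.510 -0.708
outer loop
vertex -1.238 0.39 2.055
vertex -1.883 0.01 2.226
vertex -1.718 0.668 2.586
endloop
endfacet
facet normal 0.653 0.542 -0.529
outer loop
vertex -0.657 0.045 2.419
vertex -1.238 0.39 2.055
vertex -0.96 0.689 2.705
endloop
endfacet
facet normal 0.928 -0.329 0.176
outer loop
vertex -0.942 -0.548 2.814
vertex -0.657 0.045 2.419
vertex -0.777 0.11 3.174
endloop
endfacet
facet normal -0.182 -0.195 -0.964
outer loop
vertex -2.996 1.88 0.476
vertex -3.87 2.479 0.52
vertex -2.85 2.656 0.291
endloop
endfacet
facet normal 0.923 -0.085 0.374
outer loop
vertex -2.996 1.88 0.476
vertex -2.85 2.656 0.291
vertex -3.57 2.801 2.1
endloop
endfacet
facet normal -0.182 -0.197 -0.963
outer loop
vertex -2.85 2.656 0.291
vertex -3.87 2.479 0.52
vertex -3.301 3.329 0.239
endloop
endfacet
facet normal 0.790 0.550 0.270
outer loop
vertex -2.85 2.656 0.291
vertex -3.301 3.329 0.239
vertex -3.57 2.801 2.1
endloop
endfacet
facet normal -0.182 -0.196 -0.963
outer loop
vertex -3.301 3.329 0.239
vertex -3.87 2.479 0.52
vertex -4.085 3.503 0.352
endloop
endfacet
facet normal 0.248 0.922 0.297
outer loop
vertex -3.301 3.329 0.239
vertex -4.085 3.503 0.352
vertex -3.57 2.801 2.1
endloop
endfacet
facet normal -0.182 -0.196 -0.963
outer loop
vertex -4.085 3.503 0.352
vertex -3.87 2.479 0.52
vertex -4.743 3.078 0.563
endloop
endfacet
facet normal -0.384 0.812 0.439
outer loop
vertex -4.085 3.503 0.352
vertex -4.743 3.078 0.563
vertex -3.57 2.801 2.1
endloop
endfacet
facet normal -0.182 -0.197 -0.963
outer loop
vertex -4.743 3.078 0.563
vertex -3.87 2.479 0.52
vertex -4.889 2.302 0.749
endloop
endfacet
facet normal -0.736 0.286 0.613
outer loop
vertex -4.743 3.078 0.563
vertex -4.889 2.302 0.749
vertex -3.57 2.801 2.1
endloop
endfacet
facet normal -0.183 -0.196 -0.964
outer loop
vertex -4.889 2.302 0.749
vertex -3.87 2.479 0.52
vertex -4.438 1.63 0.8
endloop
endfacet
facet normal -0.602 -0.350 0.717
outer loop
vertex -4.889 2.302 0.749
vertex -4.438 1.63 0.8
vertex -3.57 2.801 2.1
endloop
endfacet
facet normal -0.181 -0.196 -0.964
outer loop
vertex -4.438 1.63 0.8
vertex -3.87 2.479 0.52
vertex -3.654 1.455 0.688
endloop
endfacet
facet normal -0.062 -0.721 0.691
outer loop
vertex -4.438 1.63 0.8
vertex -3.654 1.455 0.688
vertex -3.57 2.801 2.1
endloop
endfacet
facet normal -0.183 -0.197 -0.963
outer loop
vertex -3.654 1.455 0.688
vertex -3.87 2.479 0.52
vertex -2.996 1.88 0.476
endloop
endfacet
facet normal 0.571 -0.611 0.548
outer loop
vertex -3.654 1.455 0.688
vertex -2.996 1.88 0.476
vertex -3.57 2.801 2.1
endloop
endfacet

endsolid


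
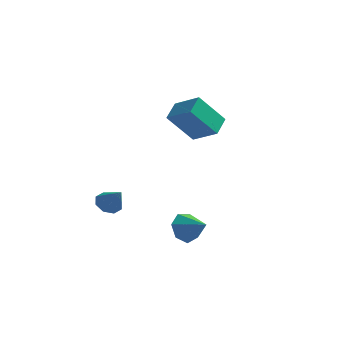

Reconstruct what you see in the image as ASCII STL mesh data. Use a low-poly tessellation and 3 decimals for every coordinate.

solid 
facet normal -0.866 0.302 -0.398
outer loop
vertex -0.629 -1.509 -3.012
vertex -1.016 -1.843 -2.423
vertex -0.739 -1.115 -2.473
endloop
endfacet
facet normal 0.852 0.490 -0.185
outer loop
vertex -0.629 -1.509 -3.012
vertex -0.739 -1.115 -2.473
vertex -0.004 -2.197 -1.957
endloop
endfacet
facet normal -0.866 0.302 -0.398
outer loop
vertex -0.739 -1.115 -2.473
vertex -1.016 -1.843 -2.423
vertex -1.058 -1.269 -1.896
endloop
endfacet
facet normal 0.590 0.637 0.496
outer loop
vertex -0.739 -1.115 -2.473
vertex -1.058 -1.269 -1.896
vertex -0.004 -2.197 -1.957
endloop
endfacet
facet normal -0.866 0.303 -0.399
outer loop
vertex -1.058 -1.269 -1.896
vertex -1.016 -1.843 -2.423
vertex -1.346 -1.855 -1.716
endloop
endfacet
facet normal 0.219 0.186 0.958
outer loop
vertex -1.058 -1.269 -1.896
vertex -1.346 -1.855 -1.716
vertex -0.004 -2.197 -1.957
endloop
endfacet
facet normal -0.865 0.304 -0.399
outer loop
vertex -1.346 -1.855 -1.716
vertex -1.016 -1.843 -2.423
vertex -1.386 -2.431 -2.068
endloop
endfacet
facet normal 0.020 -0.522 0.852
outer loop
vertex -1.346 -1.855 -1.716
vertex -1.386 -2.431 -2.068
vertex -0.004 -2.197 -1.957
endloop
endfacet
facet normal -0.866 0.305 -0.398
outer loop
vertex -1.386 -2.431 -2.068
vertex -1.016 -1.843 -2.423
vertex -1.148 -2.564 -2.688
endloop
endfacet
facet normal 0.141 -0.956 0.259
outer loop
vertex -1.386 -2.431 -2.068
vertex -1.148 -2.564 -2.688
vertex -0.004 -2.197 -1.957
endloop
endfacet
facet normal -0.866 0.305 -0.397
outer loop
vertex -1.148 -2.564 -2.688
vertex -1.016 -1.843 -2.423
vertex -0.811 -2.154 -3.108
endloop
endfacet
facet normal 0.491 -0.787 -0.374
outer loop
vertex -1.148 -2.564 -2.688
vertex -0.811 -2.154 -3.108
vertex -0.004 -2.197 -1.957
endloop
endfacet
facet normal -0.866 0.304 -0.397
outer loop
vertex -0.811 -2.154 -3.108
vertex -1.016 -1.843 -2.423
vertex -0.629 -1.509 -3.012
endloop
endfacet
facet normal 0.808 -0.143 -0.572
outer loop
vertex -0.811 -2.154 -3.108
vertex -0.629 -1.509 -3.012
vertex -0.004 -2.197 -1.957
endloop
endfacet
facet normal -0.492 -0.429 0.757
outer loop
vertex -2.11 2.379 3.32
vertex -3.311 2.713 2.729
vertex -2.109 1.439 2.788
endloop
endfacet
facet normal 0.871 -0.241 0.428
outer loop
vertex -1.229 2.207 1.431
vertex -2.11 2.379 3.32
vertex -2.109 1.439 2.788
endloop
endfacet
facet normal -0.492 -0.429 0.758
outer loop
vertex -2.109 1.439 2.788
vertex -3.311 2.713 2.729
vertex -3.311 1.773 2.197
endloop
endfacet
facet normal 0.000 -0.870 -0.492
outer loop
vertex -3.311 1.773 2.197
vertex -1.229 2.207 1.431
vertex -2.109 1.439 2.788
endloop
endfacet
facet normal -0.000 0.870 0.492
outer loop
vertex -2.11 2.379 3.32
vertex -2.431 3.481 1.372
vertex -3.311 2.713 2.729
endloop
endfacet
facet normal 0.871 -0.242 0.428
outer loop
vertex -1.229 3.147 1.963
vertex -2.11 2.379 3.32
vertex -1.229 2.207 1.431
endloop
endfacet
facet normal -0.000 0.870 0.492
outer loop
vertex -1.229 3.147 1.963
vertex -2.431 3.481 1.372
vertex -2.11 2.379 3.32
endloop
endfacet
facet normal -0.871 0.242 -0.428
outer loop
vertex -3.311 2.713 2.729
vertex -2.431 3.481 1.372
vertex -3.311 1.773 2.197
endloop
endfacet
facet normal 0.000 -0.870 -0.492
outer loop
vertex -2.43 2.541 0.84
vertex -1.229 2.207 1.431
vertex -3.311 1.773 2.197
endloop
endfacet
facet normal -0.871 0.242 -0.429
outer loop
vertex -3.311 1.773 2.197
vertex -2.431 3.481 1.372
vertex -2.43 2.541 0.84
endloop
endfacet
facet normal 0.492 0.429 -0.758
outer loop
vertex -2.43 2.541 0.84
vertex -1.229 3.147 1.963
vertex -1.229 2.207 1.431
endloop
endfacet
facet normal 0.492 0.429 -0.758
outer loop
vertex -2.431 3.481 1.372
vertex -1.229 3.147 1.963
vertex -2.43 2.541 0.84
endloop
endfacet
facet normal -0.618 0.341 -0.708
outer loop
vertex -3.578 -3.026 -1.572
vertex -3.922 -2.761 -1.144
vertex -3.442 -2.589 -1.48
endloop
endfacet
facet normal 0.926 -0.224 -0.304
outer loop
vertex -3.578 -3.026 -1.572
vertex -3.442 -2.589 -1.48
vertex -3.198 -3.159 -0.316
endloop
endfacet
facet normal -0.618 0.340 -0.709
outer loop
vertex -3.442 -2.589 -1.48
vertex -3.922 -2.761 -1.144
vertex -3.588 -2.252 -1.191
endloop
endfacet
facet normal 0.918 0.396 0.002
outer loop
vertex -3.442 -2.589 -1.48
vertex -3.588 -2.252 -1.191
vertex -3.198 -3.159 -0.316
endloop
endfacet
facet normal -0.618 0.340 -0.709
outer loop
vertex -3.588 -2.252 -1.191
vertex -3.922 -2.761 -1.144
vertex -3.929 -2.213 -0.875
endloop
endfacet
facet normal 0.529 0.696 0.485
outer loop
vertex -3.588 -2.252 -1.191
vertex -3.929 -2.213 -0.875
vertex -3.198 -3.159 -0.316
endloop
endfacet
facet normal -0.619 0.340 -0.708
outer loop
vertex -3.929 -2.213 -0.875
vertex -3.922 -2.761 -1.144
vertex -4.266 -2.495 -0.716
endloop
endfacet
facet normal -0.012 0.502 0.865
outer loop
vertex -3.929 -2.213 -0.875
vertex -4.266 -2.495 -0.716
vertex -3.198 -3.159 -0.316
endloop
endfacet
facet normal -0.618 0.340 -0.708
outer loop
vertex -4.266 -2.495 -0.716
vertex -3.922 -2.761 -1.144
vertex -4.401 -2.932 -0.808
endloop
endfacet
facet normal -0.389 -0.073 0.918
outer loop
vertex -4.266 -2.495 -0.716
vertex -4.401 -2.932 -0.808
vertex -3.198 -3.159 -0.316
endloop
endfacet
facet normal -0.618 0.341 -0.708
outer loop
vertex -4.401 -2.932 -0.808
vertex -3.922 -2.761 -1.144
vertex -4.256 -3.269 -1.097
endloop
endfacet
facet normal -0.382 -0.691 0.614
outer loop
vertex -4.401 -2.932 -0.808
vertex -4.256 -3.269 -1.097
vertex -3.198 -3.159 -0.316
endloop
endfacet
facet normal -0.619 0.341 -0.708
outer loop
vertex -4.256 -3.269 -1.097
vertex -3.922 -2.761 -1.144
vertex -3.915 -3.308 -1.414
endloop
endfacet
facet normal 0.007 -0.992 0.130
outer loop
vertex -4.256 -3.269 -1.097
vertex -3.915 -3.308 -1.414
vertex -3.198 -3.159 -0.316
endloop
endfacet
facet normal -0.618 0.342 -0.708
outer loop
vertex -3.915 -3.308 -1.414
vertex -3.922 -2.761 -1.144
vertex -3.578 -3.026 -1.572
endloop
endfacet
facet normal 0.549 -0.797 -0.251
outer loop
vertex -3.915 -3.308 -1.414
vertex -3.578 -3.026 -1.572
vertex -3.198 -3.159 -0.316
endloop
endfacet

endsolid


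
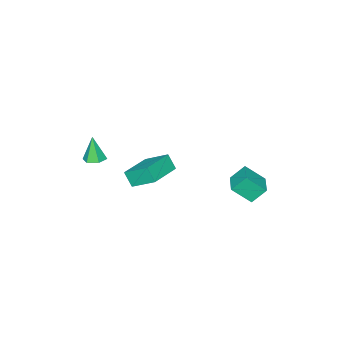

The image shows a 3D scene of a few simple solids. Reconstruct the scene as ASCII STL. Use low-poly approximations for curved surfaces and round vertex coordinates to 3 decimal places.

solid 
facet normal -0.742 -0.661 -0.111
outer loop
vertex -2.94 -0.508 -3.578
vertex -3.474 -0.04 -2.792
vertex -3.518 0.286 -4.444
endloop
endfacet
facet normal 0.505 -0.442 -0.742
outer loop
vertex -2.606 1.1 -4.308
vertex -2.94 -0.508 -3.578
vertex -3.518 0.286 -4.444
endloop
endfacet
facet normal -0.742 -0.661 -0.111
outer loop
vertex -3.518 0.286 -4.444
vertex -3.474 -0.04 -2.792
vertex -4.053 0.755 -3.658
endloop
endfacet
facet normal -0.442 0.606 -0.662
outer loop
vertex -4.053 0.755 -3.658
vertex -2.606 1.1 -4.308
vertex -3.518 0.286 -4.444
endloop
endfacet
facet normal 0.442 -0.606 0.661
outer loop
vertex -2.94 -0.508 -3.578
vertex -2.562 0.774 -2.656
vertex -3.474 -0.04 -2.792
endloop
endfacet
facet normal 0.504 -0.442 -0.742
outer loop
vertex -2.027 0.305 -3.442
vertex -2.94 -0.508 -3.578
vertex -2.606 1.1 -4.308
endloop
endfacet
facet normal 0.441 -0.606 0.662
outer loop
vertex -2.027 0.305 -3.442
vertex -2.562 0.774 -2.656
vertex -2.94 -0.508 -3.578
endloop
endfacet
facet normal -0.504 0.441 0.742
outer loop
vertex -3.474 -0.04 -2.792
vertex -2.562 0.774 -2.656
vertex -4.053 0.755 -3.658
endloop
endfacet
facet normal -0.442 0.607 -0.661
outer loop
vertex -3.14 1.568 -3.522
vertex -2.606 1.1 -4.308
vertex -4.053 0.755 -3.658
endloop
endfacet
facet normal -0.504 0.442 0.742
outer loop
vertex -4.053 0.755 -3.658
vertex -2.562 0.774 -2.656
vertex -3.14 1.568 -3.522
endloop
endfacet
facet normal 0.742 0.661 0.111
outer loop
vertex -3.14 1.568 -3.522
vertex -2.027 0.305 -3.442
vertex -2.606 1.1 -4.308
endloop
endfacet
facet normal 0.742 0.661 0.111
outer loop
vertex -2.562 0.774 -2.656
vertex -2.027 0.305 -3.442
vertex -3.14 1.568 -3.522
endloop
endfacet
facet normal 0.112 0.207 -0.972
outer loop
vertex 3.741 -3.465 0.008
vertex 3.176 -3.482 -0.061
vertex 3.432 -2.991 0.073
endloop
endfacet
facet normal 0.742 0.411 0.529
outer loop
vertex 3.741 -3.465 0.008
vertex 3.432 -2.991 0.073
vertex 3.024 -3.758 1.241
endloop
endfacet
facet normal 0.114 0.206 -0.972
outer loop
vertex 3.432 -2.991 0.073
vertex 3.176 -3.482 -0.061
vertex 2.866 -3.008 0.003
endloop
endfacet
facet normal -0.090 0.847 0.524
outer loop
vertex 3.432 -2.991 0.073
vertex 2.866 -3.008 0.003
vertex 3.024 -3.758 1.241
endloop
endfacet
facet normal 0.114 0.206 -0.972
outer loop
vertex 2.866 -3.008 0.003
vertex 3.176 -3.482 -0.061
vertex 2.61 -3.499 -0.131
endloop
endfacet
facet normal -0.871 0.364 0.331
outer loop
vertex 2.866 -3.008 0.003
vertex 2.61 -3.499 -0.131
vertex 3.024 -3.758 1.241
endloop
endfacet
facet normal 0.114 0.206 -0.972
outer loop
vertex 2.61 -3.499 -0.131
vertex 3.176 -3.482 -0.061
vertex 2.92 -3.973 -0.195
endloop
endfacet
facet normal -0.819 -0.555 0.142
outer loop
vertex 2.61 -3.499 -0.131
vertex 2.92 -3.973 -0.195
vertex 3.024 -3.758 1.241
endloop
endfacet
facet normal 0.112 0.207 -0.972
outer loop
vertex 2.92 -3.973 -0.195
vertex 3.176 -3.482 -0.061
vertex 3.485 -3.956 -0.126
endloop
endfacet
facet normal 0.012 -0.989 0.147
outer loop
vertex 2.92 -3.973 -0.195
vertex 3.485 -3.956 -0.126
vertex 3.024 -3.758 1.241
endloop
endfacet
facet normal 0.112 0.207 -0.972
outer loop
vertex 3.485 -3.956 -0.126
vertex 3.176 -3.482 -0.061
vertex 3.741 -3.465 0.008
endloop
endfacet
facet normal 0.792 -0.506 0.341
outer loop
vertex 3.485 -3.956 -0.126
vertex 3.741 -3.465 0.008
vertex 3.024 -3.758 1.241
endloop
endfacet
facet normal -0.980 -0.145 -0.134
outer loop
vertex -1.7 -3.339 -2.578
vertex -1.673 -2.822 -3.339
vertex -1.411 -4.545 -3.387
endloop
endfacet
facet normal -0.030 -0.562 0.827
outer loop
vertex 0.393 -4.278 -3.141
vertex -1.7 -3.339 -2.578
vertex -1.411 -4.545 -3.387
endloop
endfacet
facet normal -0.980 -0.145 -0.134
outer loop
vertex -1.411 -4.545 -3.387
vertex -1.673 -2.822 -3.339
vertex -1.384 -4.028 -4.148
endloop
endfacet
facet normal 0.195 -0.814 -0.546
outer loop
vertex -1.384 -4.028 -4.148
vertex 0.393 -4.278 -3.141
vertex -1.411 -4.545 -3.387
endloop
endfacet
facet normal -0.195 0.814 0.546
outer loop
vertex -1.7 -3.339 -2.578
vertex 0.131 -2.555 -3.093
vertex -1.673 -2.822 -3.339
endloop
endfacet
facet normal -0.030 -0.562 0.827
outer loop
vertex 0.104 -3.072 -2.332
vertex -1.7 -3.339 -2.578
vertex 0.393 -4.278 -3.141
endloop
endfacet
facet normal -0.195 0.814 0.546
outer loop
vertex 0.104 -3.072 -2.332
vertex 0.131 -2.555 -3.093
vertex -1.7 -3.339 -2.578
endloop
endfacet
facet normal 0.030 0.562 -0.827
outer loop
vertex -1.673 -2.822 -3.339
vertex 0.131 -2.555 -3.093
vertex -1.384 -4.028 -4.148
endloop
endfacet
facet normal 0.195 -0.814 -0.546
outer loop
vertex 0.42 -3.761 -3.902
vertex 0.393 -4.278 -3.141
vertex -1.384 -4.028 -4.148
endloop
endfacet
facet normal 0.030 0.562 -0.827
outer loop
vertex -1.384 -4.028 -4.148
vertex 0.131 -2.555 -3.093
vertex 0.42 -3.761 -3.902
endloop
endfacet
facet normal 0.980 0.145 0.134
outer loop
vertex 0.42 -3.761 -3.902
vertex 0.104 -3.072 -2.332
vertex 0.393 -4.278 -3.141
endloop
endfacet
facet normal 0.980 0.145 0.134
outer loop
vertex 0.131 -2.555 -3.093
vertex 0.104 -3.072 -2.332
vertex 0.42 -3.761 -3.902
endloop
endfacet

endsolid


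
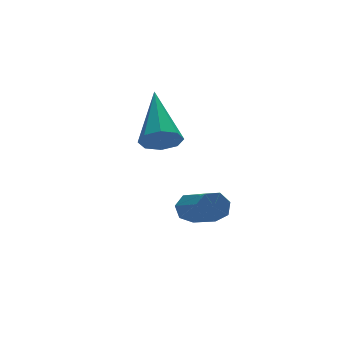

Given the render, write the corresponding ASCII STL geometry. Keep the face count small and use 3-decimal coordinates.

solid 
facet normal -0.318 -0.773 -0.549
outer loop
vertex 2.023 1.977 -0.16
vertex 1.453 1.948 0.211
vertex 1.642 2.273 -0.356
endloop
endfacet
facet normal 0.668 0.485 -0.565
outer loop
vertex 2.023 1.977 -0.16
vertex 1.642 2.273 -0.356
vertex 2.147 3.632 1.409
endloop
endfacet
facet normal -0.319 -0.773 -0.549
outer loop
vertex 1.642 2.273 -0.356
vertex 1.453 1.948 0.211
vertex 1.151 2.379 -0.22
endloop
endfacet
facet normal 0.002 0.792 -0.610
outer loop
vertex 1.642 2.273 -0.356
vertex 1.151 2.379 -0.22
vertex 2.147 3.632 1.409
endloop
endfacet
facet normal -0.318 -0.772 -0.550
outer loop
vertex 1.151 2.379 -0.22
vertex 1.453 1.948 0.211
vertex 0.837 2.232 0.168
endloop
endfacet
facet normal -0.615 0.761 -0.209
outer loop
vertex 1.151 2.379 -0.22
vertex 0.837 2.232 0.168
vertex 2.147 3.632 1.409
endloop
endfacet
facet normal -0.318 -0.773 -0.549
outer loop
vertex 0.837 2.232 0.168
vertex 1.453 1.948 0.211
vertex 0.884 1.919 0.581
endloop
endfacet
facet normal -0.819 0.409 0.403
outer loop
vertex 0.837 2.232 0.168
vertex 0.884 1.919 0.581
vertex 2.147 3.632 1.409
endloop
endfacet
facet normal -0.318 -0.772 -0.550
outer loop
vertex 0.884 1.919 0.581
vertex 1.453 1.948 0.211
vertex 1.264 1.623 0.777
endloop
endfacet
facet normal -0.492 -0.057 0.869
outer loop
vertex 0.884 1.919 0.581
vertex 1.264 1.623 0.777
vertex 2.147 3.632 1.409
endloop
endfacet
facet normal -0.318 -0.772 -0.550
outer loop
vertex 1.264 1.623 0.777
vertex 1.453 1.948 0.211
vertex 1.755 1.517 0.642
endloop
endfacet
facet normal 0.173 -0.364 0.915
outer loop
vertex 1.264 1.623 0.777
vertex 1.755 1.517 0.642
vertex 2.147 3.632 1.409
endloop
endfacet
facet normal -0.318 -0.772 -0.550
outer loop
vertex 1.755 1.517 0.642
vertex 1.453 1.948 0.211
vertex 2.07 1.664 0.253
endloop
endfacet
facet normal 0.790 -0.333 0.514
outer loop
vertex 1.755 1.517 0.642
vertex 2.07 1.664 0.253
vertex 2.147 3.632 1.409
endloop
endfacet
facet normal -0.318 -0.773 -0.549
outer loop
vertex 2.07 1.664 0.253
vertex 1.453 1.948 0.211
vertex 2.023 1.977 -0.16
endloop
endfacet
facet normal 0.995 0.019 -0.099
outer loop
vertex 2.07 1.664 0.253
vertex 2.023 1.977 -0.16
vertex 2.147 3.632 1.409
endloop
endfacet
facet normal 0.058 0.879 -0.473
outer loop
vertex 2.966 2.424 -2.668
vertex 2.649 2.227 -3.073
vertex 2.496 2.485 -2.612
endloop
endfacet
facet normal 0.164 0.460 0.873
outer loop
vertex 2.966 2.424 -2.668
vertex 2.496 2.485 -2.612
vertex 2.867 0.93 -1.863
endloop
endfacet
facet normal 0.164 0.460 0.873
outer loop
vertex 2.867 0.93 -1.863
vertex 2.496 2.485 -2.612
vertex 2.397 0.991 -1.807
endloop
endfacet
facet normal -0.058 -0.879 0.474
outer loop
vertex 2.867 0.93 -1.863
vertex 2.397 0.991 -1.807
vertex 2.551 0.733 -2.267
endloop
endfacet
facet normal 0.058 0.879 -0.473
outer loop
vertex 2.496 2.485 -2.612
vertex 2.649 2.227 -3.073
vertex 2.141 2.352 -2.903
endloop
endfacet
facet normal -0.667 0.387 0.637
outer loop
vertex 2.496 2.485 -2.612
vertex 2.141 2.352 -2.903
vertex 2.397 0.991 -1.807
endloop
endfacet
facet normal -0.667 0.387 0.637
outer loop
vertex 2.397 0.991 -1.807
vertex 2.141 2.352 -2.903
vertex 2.043 0.858 -2.097
endloop
endfacet
facet normal -0.058 -0.879 0.474
outer loop
vertex 2.397 0.991 -1.807
vertex 2.043 0.858 -2.097
vertex 2.551 0.733 -2.267
endloop
endfacet
facet normal 0.058 0.879 -0.473
outer loop
vertex 2.141 2.352 -2.903
vertex 2.649 2.227 -3.073
vertex 2.17 2.125 -3.321
endloop
endfacet
facet normal -0.996 0.022 -0.081
outer loop
vertex 2.141 2.352 -2.903
vertex 2.17 2.125 -3.321
vertex 2.043 0.858 -2.097
endloop
endfacet
facet normal -0.997 0.023 -0.079
outer loop
vertex 2.043 0.858 -2.097
vertex 2.17 2.125 -3.321
vertex 2.071 0.631 -2.516
endloop
endfacet
facet normal -0.058 -0.879 0.473
outer loop
vertex 2.043 0.858 -2.097
vertex 2.071 0.631 -2.516
vertex 2.551 0.733 -2.267
endloop
endfacet
facet normal 0.058 0.879 -0.474
outer loop
vertex 2.17 2.125 -3.321
vertex 2.649 2.227 -3.073
vertex 2.559 1.974 -3.553
endloop
endfacet
facet normal -0.577 -0.358 -0.734
outer loop
vertex 2.17 2.125 -3.321
vertex 2.559 1.974 -3.553
vertex 2.071 0.631 -2.516
endloop
endfacet
facet normal -0.576 -0.358 -0.735
outer loop
vertex 2.071 0.631 -2.516
vertex 2.559 1.974 -3.553
vertex 2.46 0.48 -2.747
endloop
endfacet
facet normal -0.059 -0.878 0.474
outer loop
vertex 2.071 0.631 -2.516
vertex 2.46 0.48 -2.747
vertex 2.551 0.733 -2.267
endloop
endfacet
facet normal 0.058 0.879 -0.474
outer loop
vertex 2.559 1.974 -3.553
vertex 2.649 2.227 -3.073
vertex 3.016 2.014 -3.423
endloop
endfacet
facet normal 0.279 -0.470 -0.837
outer loop
vertex 2.559 1.974 -3.553
vertex 3.016 2.014 -3.423
vertex 2.46 0.48 -2.747
endloop
endfacet
facet normal 0.279 -0.470 -0.837
outer loop
vertex 2.46 0.48 -2.747
vertex 3.016 2.014 -3.423
vertex 2.918 0.52 -2.617
endloop
endfacet
facet normal -0.058 -0.879 0.474
outer loop
vertex 2.46 0.48 -2.747
vertex 2.918 0.52 -2.617
vertex 2.551 0.733 -2.267
endloop
endfacet
facet normal 0.059 0.879 -0.473
outer loop
vertex 3.016 2.014 -3.423
vertex 2.649 2.227 -3.073
vertex 3.197 2.214 -3.029
endloop
endfacet
facet normal 0.924 -0.227 -0.309
outer loop
vertex 3.016 2.014 -3.423
vertex 3.197 2.214 -3.029
vertex 2.918 0.52 -2.617
endloop
endfacet
facet normal 0.923 -0.227 -0.310
outer loop
vertex 2.918 0.52 -2.617
vertex 3.197 2.214 -3.029
vertex 3.099 0.72 -2.224
endloop
endfacet
facet normal -0.058 -0.879 0.474
outer loop
vertex 2.918 0.52 -2.617
vertex 3.099 0.72 -2.224
vertex 2.551 0.733 -2.267
endloop
endfacet
facet normal 0.059 0.879 -0.474
outer loop
vertex 3.197 2.214 -3.029
vertex 2.649 2.227 -3.073
vertex 2.966 2.424 -2.668
endloop
endfacet
facet normal 0.873 0.186 0.451
outer loop
vertex 3.197 2.214 -3.029
vertex 2.966 2.424 -2.668
vertex 3.099 0.72 -2.224
endloop
endfacet
facet normal 0.872 0.186 0.452
outer loop
vertex 3.099 0.72 -2.224
vertex 2.966 2.424 -2.668
vertex 2.867 0.93 -1.863
endloop
endfacet
facet normal -0.058 -0.879 0.474
outer loop
vertex 3.099 0.72 -2.224
vertex 2.867 0.93 -1.863
vertex 2.551 0.733 -2.267
endloop
endfacet

endsolid


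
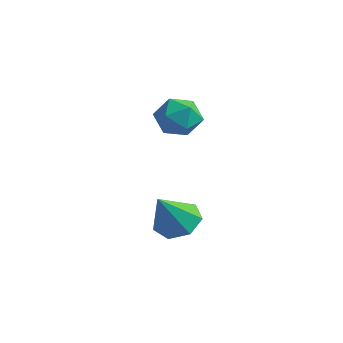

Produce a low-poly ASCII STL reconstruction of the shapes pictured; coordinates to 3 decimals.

solid 
facet normal -0.052 0.578 -0.814
outer loop
vertex 3.99 -0.234 -2.692
vertex 3.047 0.051 -2.429
vertex 3.935 0.485 -2.178
endloop
endfacet
facet normal 0.928 -0.166 0.332
outer loop
vertex 3.99 -0.234 -2.692
vertex 3.935 0.485 -2.178
vertex 3.153 -1.111 -0.791
endloop
endfacet
facet normal -0.052 0.578 -0.814
outer loop
vertex 3.935 0.485 -2.178
vertex 3.047 0.051 -2.429
vertex 3.211 0.877 -1.853
endloop
endfacet
facet normal 0.543 0.383 0.747
outer loop
vertex 3.935 0.485 -2.178
vertex 3.211 0.877 -1.853
vertex 3.153 -1.111 -0.791
endloop
endfacet
facet normal -0.053 0.578 -0.814
outer loop
vertex 3.211 0.877 -1.853
vertex 3.047 0.051 -2.429
vertex 2.363 0.647 -1.961
endloop
endfacet
facet normal -0.235 0.463 0.855
outer loop
vertex 3.211 0.877 -1.853
vertex 2.363 0.647 -1.961
vertex 3.153 -1.111 -0.791
endloop
endfacet
facet normal -0.054 0.578 -0.814
outer loop
vertex 2.363 0.647 -1.961
vertex 3.047 0.051 -2.429
vertex 2.03 -0.032 -2.421
endloop
endfacet
facet normal -0.819 0.013 0.573
outer loop
vertex 2.363 0.647 -1.961
vertex 2.03 -0.032 -2.421
vertex 3.153 -1.111 -0.791
endloop
endfacet
facet normal -0.054 0.578 -0.815
outer loop
vertex 2.03 -0.032 -2.421
vertex 3.047 0.051 -2.429
vertex 2.463 -0.649 -2.887
endloop
endfacet
facet normal -0.770 -0.627 0.115
outer loop
vertex 2.03 -0.032 -2.421
vertex 2.463 -0.649 -2.887
vertex 3.153 -1.111 -0.791
endloop
endfacet
facet normal -0.053 0.577 -0.815
outer loop
vertex 2.463 -0.649 -2.887
vertex 3.047 0.051 -2.429
vertex 3.335 -0.738 -3.007
endloop
endfacet
facet normal -0.124 -0.977 -0.175
outer loop
vertex 2.463 -0.649 -2.887
vertex 3.335 -0.738 -3.007
vertex 3.153 -1.111 -0.791
endloop
endfacet
facet normal -0.053 0.578 -0.815
outer loop
vertex 3.335 -0.738 -3.007
vertex 3.047 0.051 -2.429
vertex 3.99 -0.234 -2.692
endloop
endfacet
facet normal 0.631 -0.772 -0.078
outer loop
vertex 3.335 -0.738 -3.007
vertex 3.99 -0.234 -2.692
vertex 3.153 -1.111 -0.791
endloop
endfacet
facet normal -0.498 0.458 0.736
outer loop
vertex 1.234 1.536 2.589
vertex 1.738 0.978 3.278
vertex 2.115 1.876 2.974
endloop
endfacet
facet normal -0.420 0.891 0.173
outer loop
vertex 1.234 1.536 2.589
vertex 2.115 1.876 2.974
vertex 1.92 1.978 1.978
endloop
endfacet
facet normal -0.719 0.574 -0.392
outer loop
vertex 1.234 1.536 2.589
vertex 1.92 1.978 1.978
vertex 1.423 1.144 1.667
endloop
endfacet
facet normal -0.982 -0.054 -0.178
outer loop
vertex 1.234 1.536 2.589
vertex 1.423 1.144 1.667
vertex 1.311 0.526 2.47
endloop
endfacet
facet normal -0.846 -0.126 0.518
outer loop
vertex 1.234 1.536 2.589
vertex 1.311 0.526 2.47
vertex 1.738 0.978 3.278
endloop
endfacet
facet normal 0.279 0.959 0.044
outer loop
vertex 1.92 1.978 1.978
vertex 2.115 1.876 2.974
vertex 2.849 1.694 2.29
endloop
endfacet
facet normal 0.151 0.259 0.954
outer loop
vertex 2.115 1.876 2.974
vertex 1.738 0.978 3.278
vertex 2.737 1.076 3.093
endloop
endfacet
facet normal -0.411 -0.685 0.601
outer loop
vertex 1.738 0.978 3.278
vertex 1.311 0.526 2.47
vertex 2.24 0.242 2.782
endloop
endfacet
facet normal -0.632 -0.569 -0.526
outer loop
vertex 1.311 0.526 2.47
vertex 1.423 1.144 1.667
vertex 2.045 0.344 1.786
endloop
endfacet
facet normal -0.205 0.447 -0.871
outer loop
vertex 1.423 1.144 1.667
vertex 1.92 1.978 1.978
vertex 2.422 1.242 1.482
endloop
endfacet
facet normal 0.982 0.054 0.178
outer loop
vertex 2.926 0.684 2.171
vertex 2.849 1.694 2.29
vertex 2.737 1.076 3.093
endloop
endfacet
facet normal 0.719 -0.574 0.392
outer loop
vertex 2.926 0.684 2.171
vertex 2.737 1.076 3.093
vertex 2.24 0.242 2.782
endloop
endfacet
facet normal 0.420 -0.891 -0.173
outer loop
vertex 2.926 0.684 2.171
vertex 2.24 0.242 2.782
vertex 2.045 0.344 1.786
endloop
endfacet
facet normal 0.498 -0.458 -0.736
outer loop
vertex 2.926 0.684 2.171
vertex 2.045 0.344 1.786
vertex 2.422 1.242 1.482
endloop
endfacet
facet normal 0.846 0.126 -0.518
outer loop
vertex 2.926 0.684 2.171
vertex 2.422 1.242 1.482
vertex 2.849 1.694 2.29
endloop
endfacet
facet normal 0.632 0.569 0.526
outer loop
vertex 2.737 1.076 3.093
vertex 2.849 1.694 2.29
vertex 2.115 1.876 2.974
endloop
endfacet
facet normal 0.205 -0.447 0.871
outer loop
vertex 2.24 0.242 2.782
vertex 2.737 1.076 3.093
vertex 1.738 0.978 3.278
endloop
endfacet
facet normal -0.279 -0.959 -0.044
outer loop
vertex 2.045 0.344 1.786
vertex 2.24 0.242 2.782
vertex 1.311 0.526 2.47
endloop
endfacet
facet normal -0.151 -0.259 -0.954
outer loop
vertex 2.422 1.242 1.482
vertex 2.045 0.344 1.786
vertex 1.423 1.144 1.667
endloop
endfacet
facet normal 0.411 0.685 -0.601
outer loop
vertex 2.849 1.694 2.29
vertex 2.422 1.242 1.482
vertex 1.92 1.978 1.978
endloop
endfacet

endsolid


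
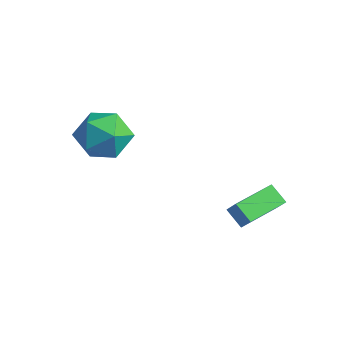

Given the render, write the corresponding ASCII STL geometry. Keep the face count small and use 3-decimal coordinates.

solid 
facet normal -0.457 0.651 0.606
outer loop
vertex -1.761 -1.899 1.213
vertex -2.268 -2.734 1.728
vertex -1.286 -2.378 2.087
endloop
endfacet
facet normal 0.178 0.900 0.397
outer loop
vertex -1.761 -1.899 1.213
vertex -1.286 -2.378 2.087
vertex -0.678 -2.109 1.205
endloop
endfacet
facet normal 0.178 0.932 -0.316
outer loop
vertex -1.761 -1.899 1.213
vertex -0.678 -2.109 1.205
vertex -1.283 -2.299 0.302
endloop
endfacet
facet normal -0.456 0.702 -0.547
outer loop
vertex -1.761 -1.899 1.213
vertex -1.283 -2.299 0.302
vertex -2.266 -2.685 0.625
endloop
endfacet
facet normal -0.849 0.529 0.022
outer loop
vertex -1.761 -1.899 1.213
vertex -2.266 -2.685 0.625
vertex -2.268 -2.734 1.728
endloop
endfacet
facet normal 0.677 0.430 0.598
outer loop
vertex -0.678 -2.109 1.205
vertex -1.286 -2.378 2.087
vertex -0.514 -3.075 1.715
endloop
endfacet
facet normal -0.352 0.026 0.936
outer loop
vertex -1.286 -2.378 2.087
vertex -2.268 -2.734 1.728
vertex -1.497 -3.461 2.038
endloop
endfacet
facet normal -0.985 -0.172 -0.009
outer loop
vertex -2.268 -2.734 1.728
vertex -2.266 -2.685 0.625
vertex -2.102 -3.651 1.135
endloop
endfacet
facet normal -0.349 0.110 -0.931
outer loop
vertex -2.266 -2.685 0.625
vertex -1.283 -2.299 0.302
vertex -1.494 -3.382 0.253
endloop
endfacet
facet normal 0.678 0.482 -0.555
outer loop
vertex -1.283 -2.299 0.302
vertex -0.678 -2.109 1.205
vertex -0.512 -3.026 0.612
endloop
endfacet
facet normal 0.456 -0.702 0.547
outer loop
vertex -1.019 -3.861 1.127
vertex -0.514 -3.075 1.715
vertex -1.497 -3.461 2.038
endloop
endfacet
facet normal -0.178 -0.932 0.316
outer loop
vertex -1.019 -3.861 1.127
vertex -1.497 -3.461 2.038
vertex -2.102 -3.651 1.135
endloop
endfacet
facet normal -0.178 -0.900 -0.397
outer loop
vertex -1.019 -3.861 1.127
vertex -2.102 -3.651 1.135
vertex -1.494 -3.382 0.253
endloop
endfacet
facet normal 0.457 -0.651 -0.606
outer loop
vertex -1.019 -3.861 1.127
vertex -1.494 -3.382 0.253
vertex -0.512 -3.026 0.612
endloop
endfacet
facet normal 0.849 -0.529 -0.022
outer loop
vertex -1.019 -3.861 1.127
vertex -0.512 -3.026 0.612
vertex -0.514 -3.075 1.715
endloop
endfacet
facet normal 0.349 -0.110 0.931
outer loop
vertex -1.497 -3.461 2.038
vertex -0.514 -3.075 1.715
vertex -1.286 -2.378 2.087
endloop
endfacet
facet normal -0.678 -0.482 0.555
outer loop
vertex -2.102 -3.651 1.135
vertex -1.497 -3.461 2.038
vertex -2.268 -2.734 1.728
endloop
endfacet
facet normal -0.677 -0.430 -0.598
outer loop
vertex -1.494 -3.382 0.253
vertex -2.102 -3.651 1.135
vertex -2.266 -2.685 0.625
endloop
endfacet
facet normal 0.352 -0.026 -0.936
outer loop
vertex -0.512 -3.026 0.612
vertex -1.494 -3.382 0.253
vertex -1.283 -2.299 0.302
endloop
endfacet
facet normal 0.985 0.172 0.009
outer loop
vertex -0.514 -3.075 1.715
vertex -0.512 -3.026 0.612
vertex -0.678 -2.109 1.205
endloop
endfacet
facet normal -0.610 0.046 -0.791
outer loop
vertex 2.155 -0.455 -1.721
vertex 2.104 1.169 -1.587
vertex 2.836 -0.391 -2.242
endloop
endfacet
facet normal 0.031 -0.996 -0.082
outer loop
vertex 3.336 -0.429 -1.593
vertex 2.155 -0.455 -1.721
vertex 2.836 -0.391 -2.242
endloop
endfacet
facet normal -0.610 0.046 -0.791
outer loop
vertex 2.836 -0.391 -2.242
vertex 2.104 1.169 -1.587
vertex 2.785 1.233 -2.108
endloop
endfacet
facet normal 0.792 0.075 -0.606
outer loop
vertex 2.785 1.233 -2.108
vertex 3.336 -0.429 -1.593
vertex 2.836 -0.391 -2.242
endloop
endfacet
facet normal -0.792 -0.075 0.606
outer loop
vertex 2.155 -0.455 -1.721
vertex 2.604 1.131 -0.938
vertex 2.104 1.169 -1.587
endloop
endfacet
facet normal 0.031 -0.996 -0.082
outer loop
vertex 2.655 -0.493 -1.072
vertex 2.155 -0.455 -1.721
vertex 3.336 -0.429 -1.593
endloop
endfacet
facet normal -0.792 -0.075 0.606
outer loop
vertex 2.655 -0.493 -1.072
vertex 2.604 1.131 -0.938
vertex 2.155 -0.455 -1.721
endloop
endfacet
facet normal -0.031 0.996 0.082
outer loop
vertex 2.104 1.169 -1.587
vertex 2.604 1.131 -0.938
vertex 2.785 1.233 -2.108
endloop
endfacet
facet normal 0.792 0.075 -0.606
outer loop
vertex 3.285 1.195 -1.459
vertex 3.336 -0.429 -1.593
vertex 2.785 1.233 -2.108
endloop
endfacet
facet normal -0.031 0.996 0.082
outer loop
vertex 2.785 1.233 -2.108
vertex 2.604 1.131 -0.938
vertex 3.285 1.195 -1.459
endloop
endfacet
facet normal 0.610 -0.046 0.791
outer loop
vertex 3.285 1.195 -1.459
vertex 2.655 -0.493 -1.072
vertex 3.336 -0.429 -1.593
endloop
endfacet
facet normal 0.610 -0.046 0.791
outer loop
vertex 2.604 1.131 -0.938
vertex 2.655 -0.493 -1.072
vertex 3.285 1.195 -1.459
endloop
endfacet

endsolid


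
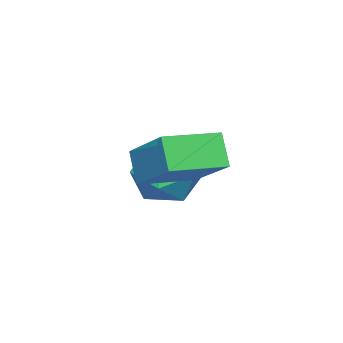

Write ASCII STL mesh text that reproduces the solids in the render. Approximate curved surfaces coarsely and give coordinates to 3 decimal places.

solid 
facet normal -0.525 -0.811 0.258
outer loop
vertex 0.947 2.084 -1.424
vertex 1.733 1.463 -1.777
vertex 1.727 1.789 -0.766
endloop
endfacet
facet normal -0.678 -0.261 0.687
outer loop
vertex 0.947 2.084 -1.424
vertex 1.727 1.789 -0.766
vertex 1.363 2.787 -0.746
endloop
endfacet
facet normal -0.920 0.274 0.281
outer loop
vertex 0.947 2.084 -1.424
vertex 1.363 2.787 -0.746
vertex 1.145 3.077 -1.743
endloop
endfacet
facet normal -0.916 0.055 -0.398
outer loop
vertex 0.947 2.084 -1.424
vertex 1.145 3.077 -1.743
vertex 1.373 2.259 -2.381
endloop
endfacet
facet normal -0.672 -0.616 -0.412
outer loop
vertex 0.947 2.084 -1.424
vertex 1.373 2.259 -2.381
vertex 1.733 1.463 -1.777
endloop
endfacet
facet normal -0.072 -0.046 0.996
outer loop
vertex 1.363 2.787 -0.746
vertex 1.727 1.789 -0.766
vertex 2.407 2.601 -0.679
endloop
endfacet
facet normal 0.178 -0.936 0.303
outer loop
vertex 1.727 1.789 -0.766
vertex 1.733 1.463 -1.777
vertex 2.635 1.783 -1.317
endloop
endfacet
facet normal -0.060 -0.621 -0.782
outer loop
vertex 1.733 1.463 -1.777
vertex 1.373 2.259 -2.381
vertex 2.417 2.073 -2.314
endloop
endfacet
facet normal -0.457 0.464 -0.759
outer loop
vertex 1.373 2.259 -2.381
vertex 1.145 3.077 -1.743
vertex 2.053 3.071 -2.294
endloop
endfacet
facet normal -0.463 0.819 0.339
outer loop
vertex 1.145 3.077 -1.743
vertex 1.363 2.787 -0.746
vertex 2.047 3.397 -1.283
endloop
endfacet
facet normal 0.916 -0.055 0.398
outer loop
vertex 2.833 2.776 -1.636
vertex 2.407 2.601 -0.679
vertex 2.635 1.783 -1.317
endloop
endfacet
facet normal 0.920 -0.274 -0.281
outer loop
vertex 2.833 2.776 -1.636
vertex 2.635 1.783 -1.317
vertex 2.417 2.073 -2.314
endloop
endfacet
facet normal 0.678 0.261 -0.687
outer loop
vertex 2.833 2.776 -1.636
vertex 2.417 2.073 -2.314
vertex 2.053 3.071 -2.294
endloop
endfacet
facet normal 0.525 0.811 -0.258
outer loop
vertex 2.833 2.776 -1.636
vertex 2.053 3.071 -2.294
vertex 2.047 3.397 -1.283
endloop
endfacet
facet normal 0.672 0.616 0.412
outer loop
vertex 2.833 2.776 -1.636
vertex 2.047 3.397 -1.283
vertex 2.407 2.601 -0.679
endloop
endfacet
facet normal 0.457 -0.464 0.759
outer loop
vertex 2.635 1.783 -1.317
vertex 2.407 2.601 -0.679
vertex 1.727 1.789 -0.766
endloop
endfacet
facet normal 0.463 -0.819 -0.339
outer loop
vertex 2.417 2.073 -2.314
vertex 2.635 1.783 -1.317
vertex 1.733 1.463 -1.777
endloop
endfacet
facet normal 0.072 0.046 -0.996
outer loop
vertex 2.053 3.071 -2.294
vertex 2.417 2.073 -2.314
vertex 1.373 2.259 -2.381
endloop
endfacet
facet normal -0.178 0.936 -0.303
outer loop
vertex 2.047 3.397 -1.283
vertex 2.053 3.071 -2.294
vertex 1.145 3.077 -1.743
endloop
endfacet
facet normal 0.060 0.621 0.782
outer loop
vertex 2.407 2.601 -0.679
vertex 2.047 3.397 -1.283
vertex 1.363 2.787 -0.746
endloop
endfacet
facet normal -0.824 0.561 -0.071
outer loop
vertex 3.459 4.984 0.999
vertex 3.843 5.431 0.071
vertex 2.533 3.485 -0.106
endloop
endfacet
facet normal -0.349 -0.407 0.844
outer loop
vertex 3.877 2.569 0.009
vertex 3.459 4.984 0.999
vertex 2.533 3.485 -0.106
endloop
endfacet
facet normal -0.824 0.561 -0.071
outer loop
vertex 2.533 3.485 -0.106
vertex 3.843 5.431 0.071
vertex 2.917 3.932 -1.035
endloop
endfacet
facet normal -0.446 -0.721 -0.531
outer loop
vertex 2.917 3.932 -1.035
vertex 3.877 2.569 0.009
vertex 2.533 3.485 -0.106
endloop
endfacet
facet normal 0.446 0.720 0.531
outer loop
vertex 3.459 4.984 0.999
vertex 5.187 4.515 0.186
vertex 3.843 5.431 0.071
endloop
endfacet
facet normal -0.350 -0.407 0.844
outer loop
vertex 4.803 4.068 1.115
vertex 3.459 4.984 0.999
vertex 3.877 2.569 0.009
endloop
endfacet
facet normal 0.445 0.721 0.531
outer loop
vertex 4.803 4.068 1.115
vertex 5.187 4.515 0.186
vertex 3.459 4.984 0.999
endloop
endfacet
facet normal 0.349 0.407 -0.844
outer loop
vertex 3.843 5.431 0.071
vertex 5.187 4.515 0.186
vertex 2.917 3.932 -1.035
endloop
endfacet
facet normal -0.445 -0.721 -0.531
outer loop
vertex 4.261 3.016 -0.919
vertex 3.877 2.569 0.009
vertex 2.917 3.932 -1.035
endloop
endfacet
facet normal 0.350 0.406 -0.844
outer loop
vertex 2.917 3.932 -1.035
vertex 5.187 4.515 0.186
vertex 4.261 3.016 -0.919
endloop
endfacet
facet normal 0.824 -0.561 0.071
outer loop
vertex 4.261 3.016 -0.919
vertex 4.803 4.068 1.115
vertex 3.877 2.569 0.009
endloop
endfacet
facet normal 0.825 -0.561 0.071
outer loop
vertex 5.187 4.515 0.186
vertex 4.803 4.068 1.115
vertex 4.261 3.016 -0.919
endloop
endfacet

endsolid
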